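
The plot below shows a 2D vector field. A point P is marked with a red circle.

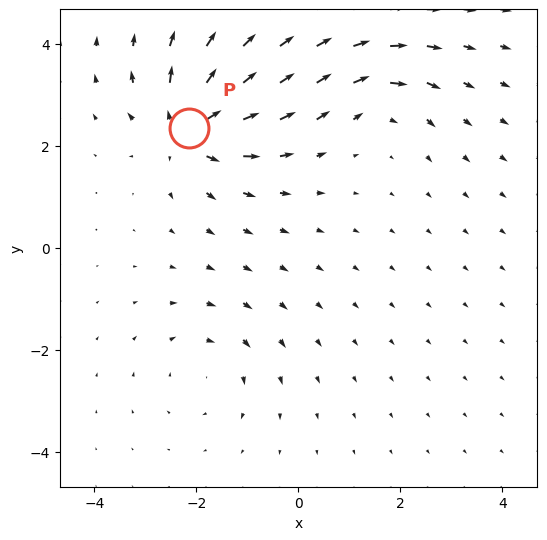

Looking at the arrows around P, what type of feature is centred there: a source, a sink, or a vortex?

source

At P (-2.2, 2.3) the arrows spread outward. Divergence about +6, curl ≈0 — positive divergence with near-zero curl is a source.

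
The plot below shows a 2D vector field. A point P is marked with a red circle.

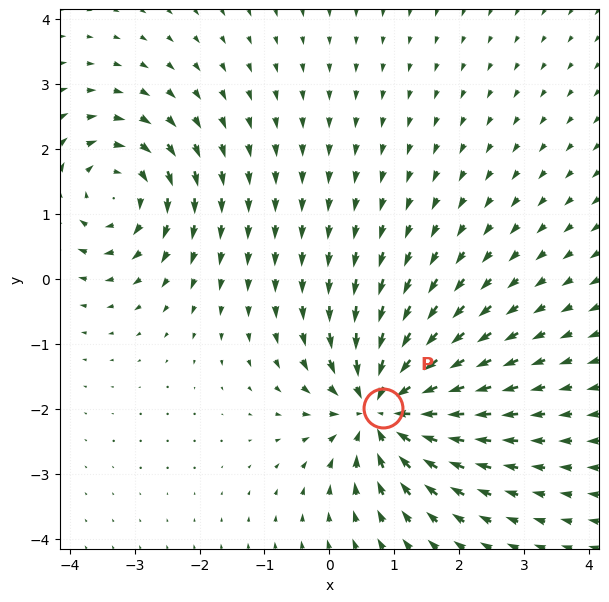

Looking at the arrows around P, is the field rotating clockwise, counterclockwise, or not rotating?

not rotating

Near P at (0.8, -2.0) the arrows show no circulation. The curl there is ≈0.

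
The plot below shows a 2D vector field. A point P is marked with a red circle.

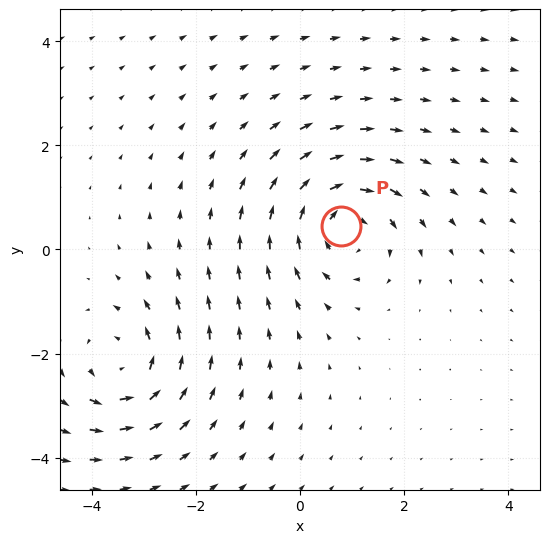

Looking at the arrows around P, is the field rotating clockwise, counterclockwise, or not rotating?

clockwise

Near P at (0.8, 0.4) the arrows circulate clockwise. The curl (z-component) there is about -5; negative curl means clockwise rotation.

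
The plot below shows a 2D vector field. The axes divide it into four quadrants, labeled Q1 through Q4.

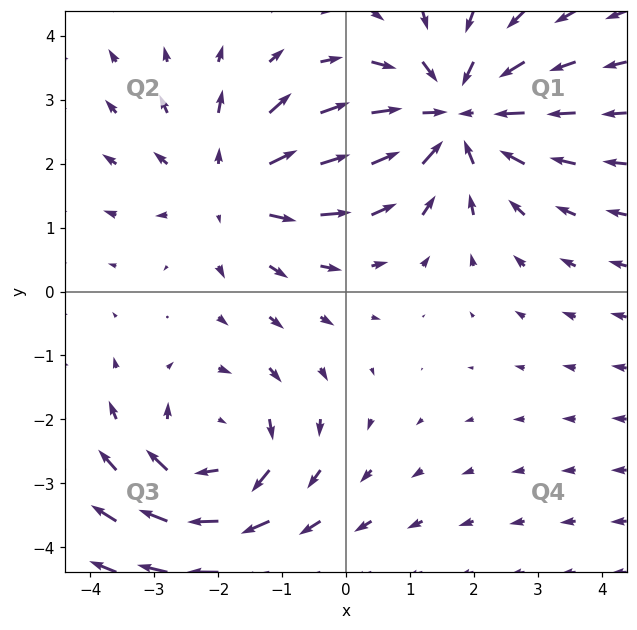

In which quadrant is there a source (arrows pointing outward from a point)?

Q2

The source sits at approximately (-1.8, 1.7), which lies in quadrant Q2. The divergence there is about +3, positive as expected for a source.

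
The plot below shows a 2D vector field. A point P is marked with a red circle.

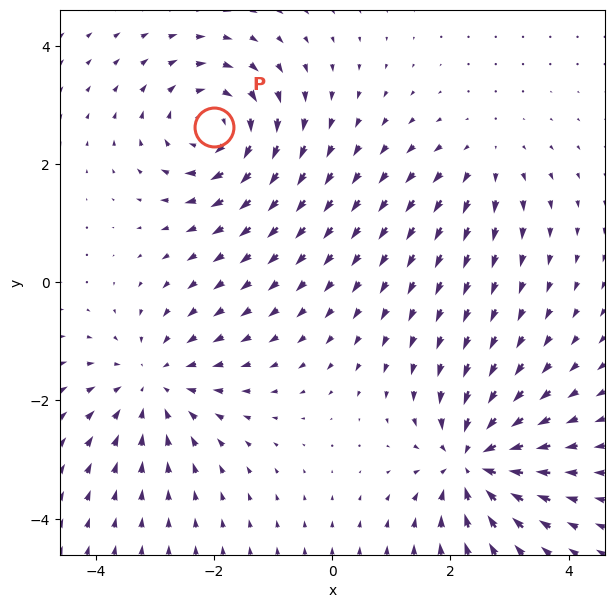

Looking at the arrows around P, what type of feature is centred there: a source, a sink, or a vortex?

vortex

At P (-2.0, 2.6) the arrows circulate clockwise. Divergence ≈0, curl about -5 — near-zero divergence with nonzero curl is a vortex.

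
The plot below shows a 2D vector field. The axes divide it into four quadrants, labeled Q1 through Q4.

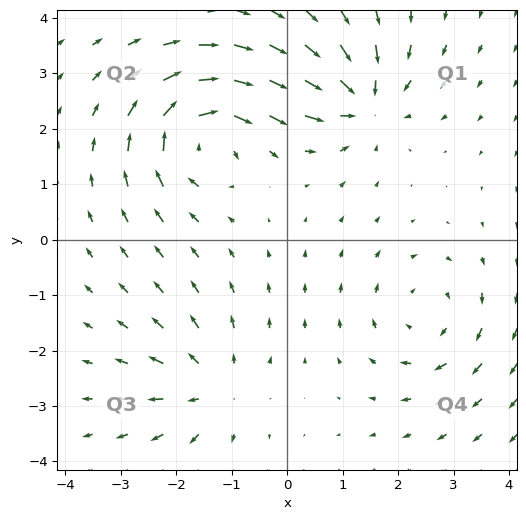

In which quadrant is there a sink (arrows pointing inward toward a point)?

Q1

The sink sits at approximately (1.3, 2.5), which lies in quadrant Q1. The divergence there is about -6, negative as expected for a sink.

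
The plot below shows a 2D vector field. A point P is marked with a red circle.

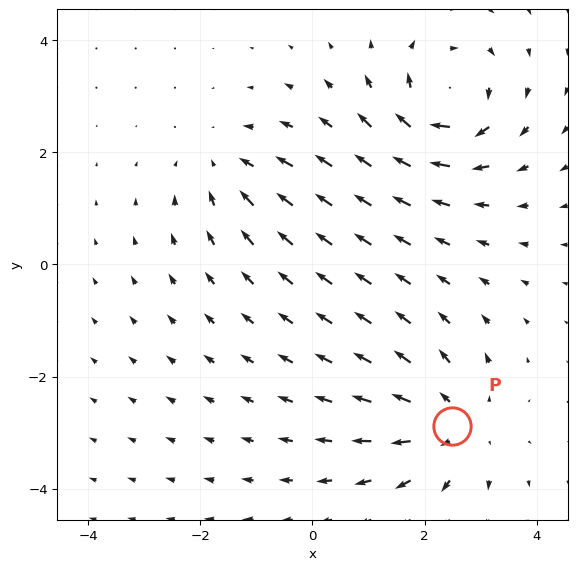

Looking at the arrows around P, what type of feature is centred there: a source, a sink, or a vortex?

At P (2.5, -2.9) the arrows spread outward. Divergence about +4, curl ≈0 — positive divergence with near-zero curl is a source.

source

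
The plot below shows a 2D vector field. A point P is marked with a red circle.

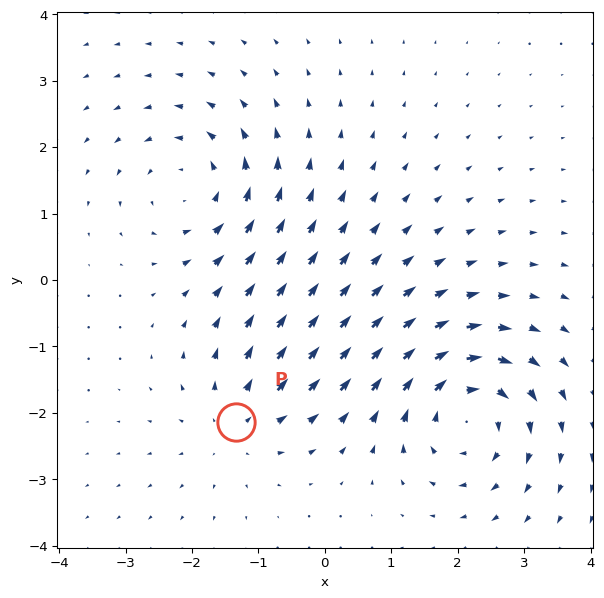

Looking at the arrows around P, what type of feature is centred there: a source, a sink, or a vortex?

At P (-1.3, -2.1) the arrows spread outward. Divergence about +3, curl ≈0 — positive divergence with near-zero curl is a source.

source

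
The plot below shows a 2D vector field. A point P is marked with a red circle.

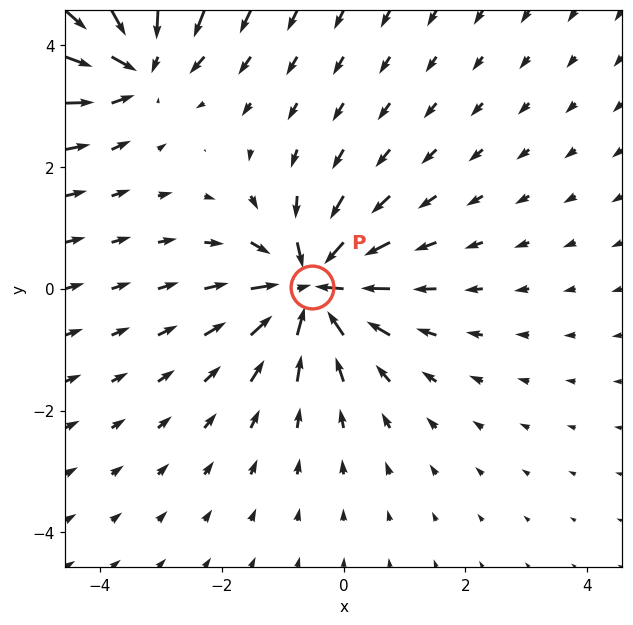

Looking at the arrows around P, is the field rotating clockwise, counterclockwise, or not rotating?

not rotating

Near P at (-0.5, 0.0) the arrows show no circulation. The curl there is ≈0.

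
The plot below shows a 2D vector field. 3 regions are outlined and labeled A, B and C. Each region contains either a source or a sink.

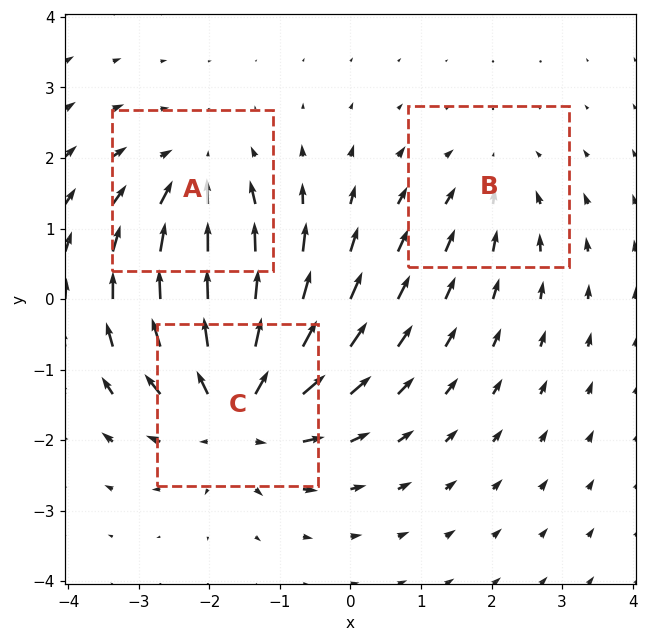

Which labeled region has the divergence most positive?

C

Divergence at each region's feature centre — A: about -3, B: about -2, C: about +4. Region C is most positive.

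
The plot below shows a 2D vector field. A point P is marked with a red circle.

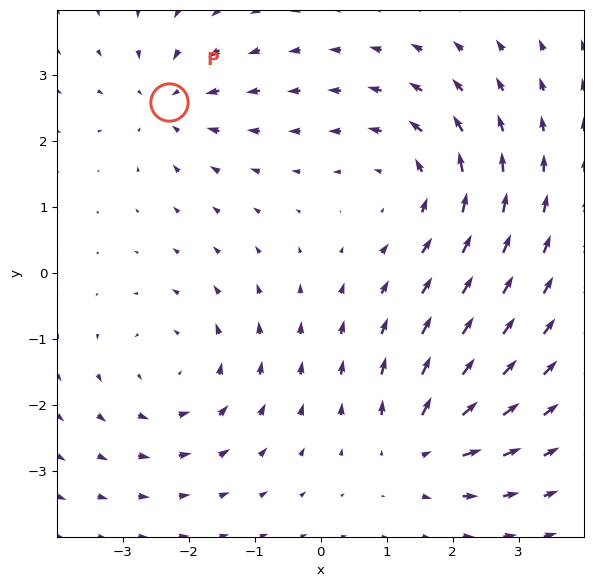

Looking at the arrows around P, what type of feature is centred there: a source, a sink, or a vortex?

At P (-2.3, 2.6) the arrows converge inward. Divergence about -4, curl ≈0 — negative divergence with near-zero curl is a sink.

sink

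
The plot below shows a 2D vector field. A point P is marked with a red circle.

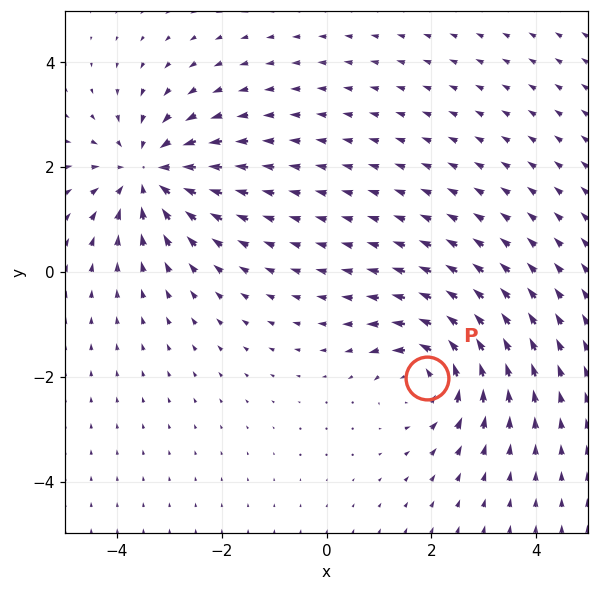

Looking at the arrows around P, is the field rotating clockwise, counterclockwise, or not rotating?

counterclockwise

Near P at (1.9, -2.0) the arrows circulate counterclockwise. The curl (z-component) there is about +4; positive curl means counterclockwise rotation.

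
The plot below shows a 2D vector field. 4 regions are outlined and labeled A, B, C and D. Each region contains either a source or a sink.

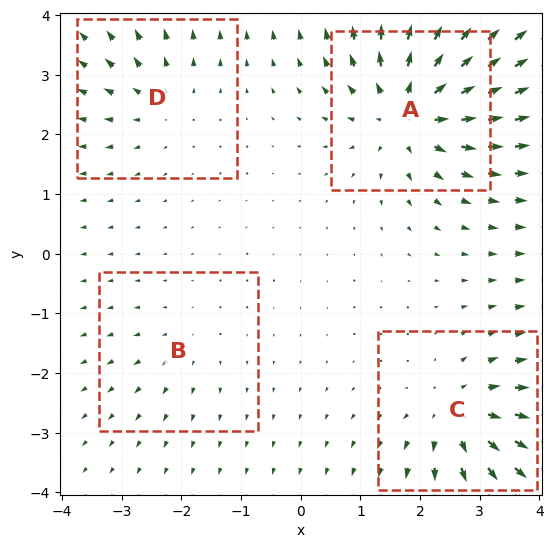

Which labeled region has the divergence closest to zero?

Divergence at each region's feature centre — A: about +8, B: about +2, C: about +6, D: about +4. Region B is closest to zero.

B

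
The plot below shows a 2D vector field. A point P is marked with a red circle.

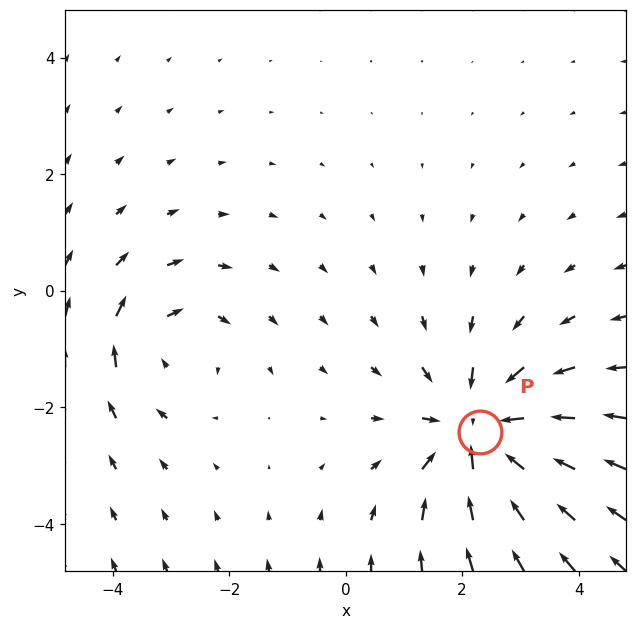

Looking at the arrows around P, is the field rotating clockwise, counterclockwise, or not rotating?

Near P at (2.3, -2.4) the arrows show no circulation. The curl there is ≈0.

not rotating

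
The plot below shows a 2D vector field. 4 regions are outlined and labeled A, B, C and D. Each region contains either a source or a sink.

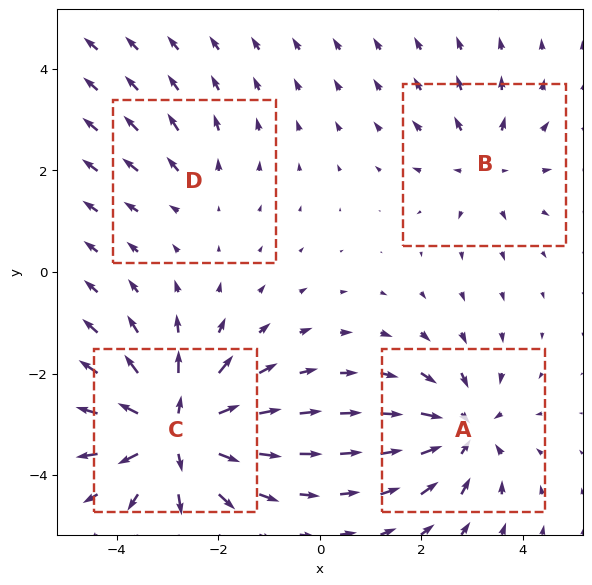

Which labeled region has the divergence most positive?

C

Divergence at each region's feature centre — A: about -5, B: about +4, C: about +8, D: about +2. Region C is most positive.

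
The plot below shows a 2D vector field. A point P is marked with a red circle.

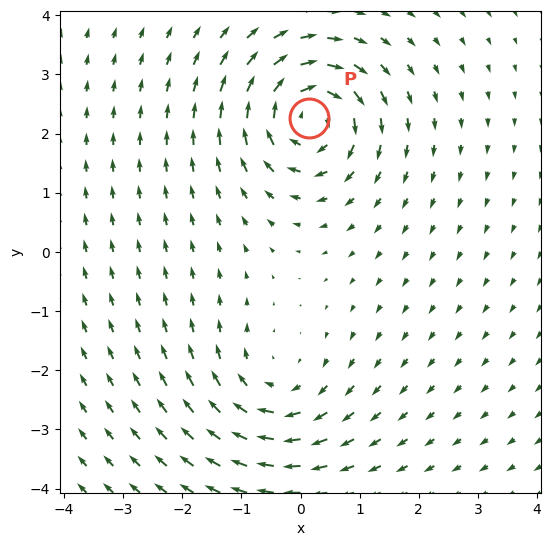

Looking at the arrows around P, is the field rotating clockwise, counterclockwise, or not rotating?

clockwise

Near P at (0.1, 2.3) the arrows circulate clockwise. The curl (z-component) there is about -5; negative curl means clockwise rotation.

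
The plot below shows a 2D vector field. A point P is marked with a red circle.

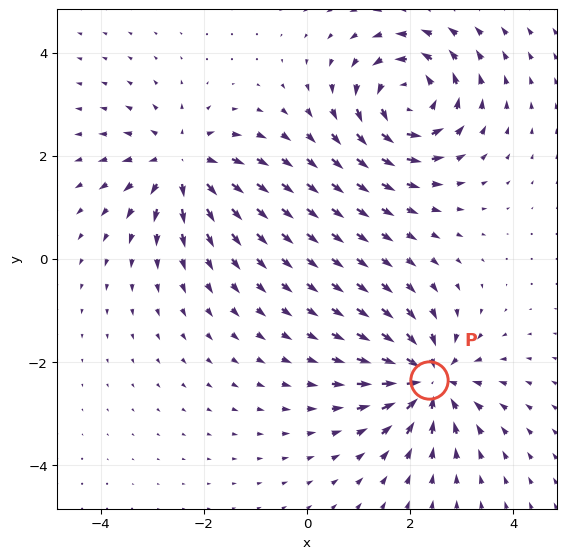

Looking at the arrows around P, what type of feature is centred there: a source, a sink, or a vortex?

At P (2.4, -2.3) the arrows converge inward. Divergence about -5, curl ≈0 — negative divergence with near-zero curl is a sink.

sink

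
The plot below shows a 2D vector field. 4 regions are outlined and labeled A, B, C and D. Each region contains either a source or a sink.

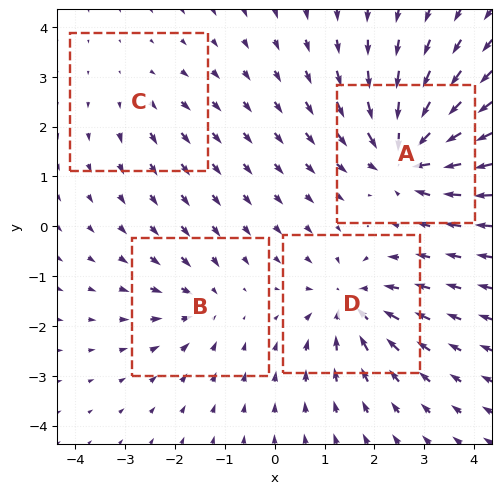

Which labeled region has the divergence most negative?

Divergence at each region's feature centre — A: about -8, B: about -4, C: about +3, D: about -6. Region A is most negative.

A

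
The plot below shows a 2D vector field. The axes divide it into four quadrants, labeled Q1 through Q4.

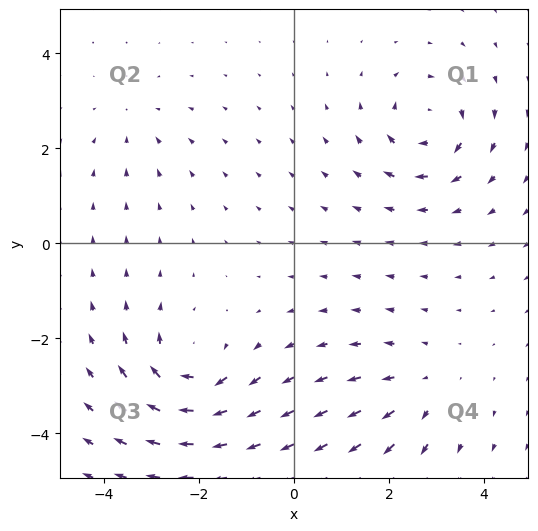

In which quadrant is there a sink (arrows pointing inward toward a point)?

The sink sits at approximately (-3.3, 2.6), which lies in quadrant Q2. The divergence there is about -2, negative as expected for a sink.

Q2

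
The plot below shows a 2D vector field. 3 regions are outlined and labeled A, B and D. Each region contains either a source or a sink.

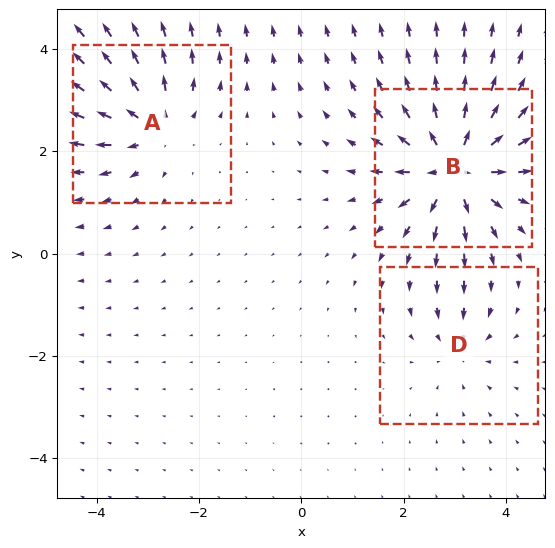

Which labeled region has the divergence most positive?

Divergence at each region's feature centre — A: about +4, B: about +6, D: about -2. Region B is most positive.

B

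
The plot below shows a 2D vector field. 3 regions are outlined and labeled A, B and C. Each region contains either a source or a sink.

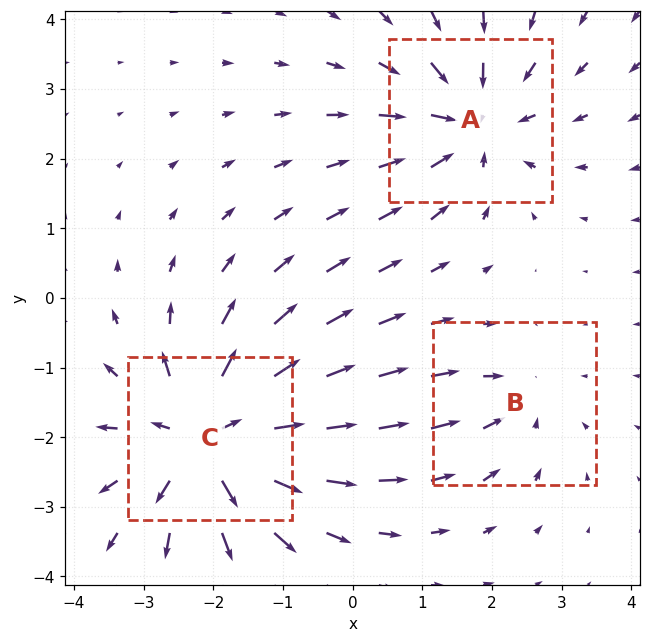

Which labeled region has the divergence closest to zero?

Divergence at each region's feature centre — A: about -4, B: about -2, C: about +5. Region B is closest to zero.

B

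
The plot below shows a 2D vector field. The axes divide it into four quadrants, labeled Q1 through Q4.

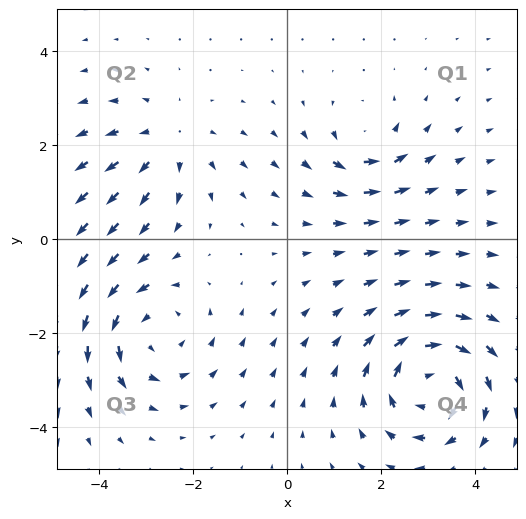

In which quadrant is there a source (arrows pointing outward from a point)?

The source sits at approximately (-2.5, 2.1), which lies in quadrant Q2. The divergence there is about +3, positive as expected for a source.

Q2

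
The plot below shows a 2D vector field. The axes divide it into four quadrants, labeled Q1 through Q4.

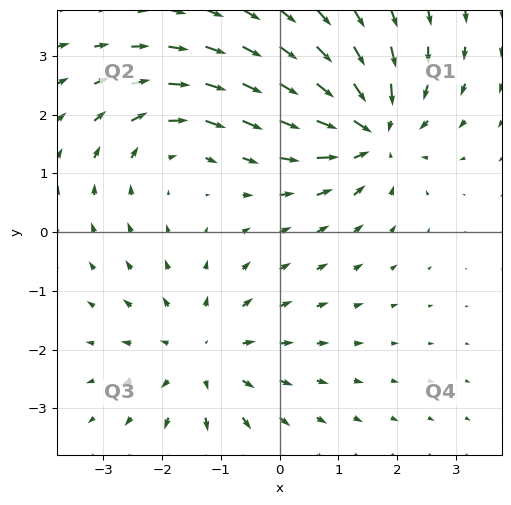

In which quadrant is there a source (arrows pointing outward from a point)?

The source sits at approximately (-1.3, -2.1), which lies in quadrant Q3. The divergence there is about +3, positive as expected for a source.

Q3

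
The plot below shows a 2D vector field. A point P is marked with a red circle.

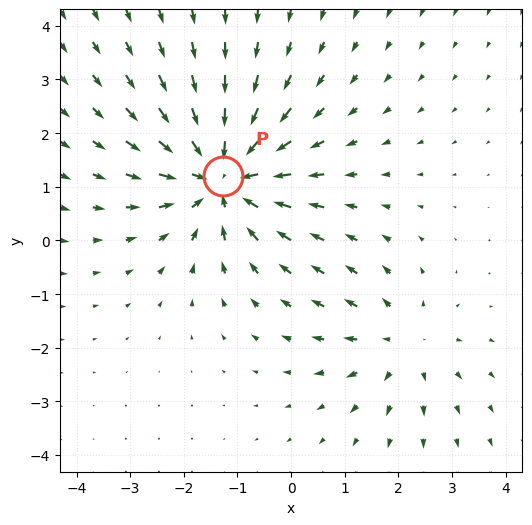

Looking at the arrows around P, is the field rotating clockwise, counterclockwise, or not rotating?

not rotating

Near P at (-1.3, 1.2) the arrows show no circulation. The curl there is ≈0.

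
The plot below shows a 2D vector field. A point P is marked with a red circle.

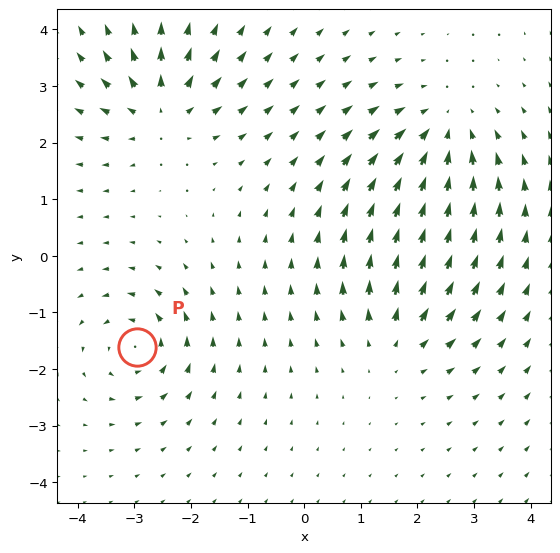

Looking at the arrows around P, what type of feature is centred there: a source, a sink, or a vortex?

vortex

At P (-3.0, -1.6) the arrows circulate counterclockwise. Divergence ≈0, curl about +4 — near-zero divergence with nonzero curl is a vortex.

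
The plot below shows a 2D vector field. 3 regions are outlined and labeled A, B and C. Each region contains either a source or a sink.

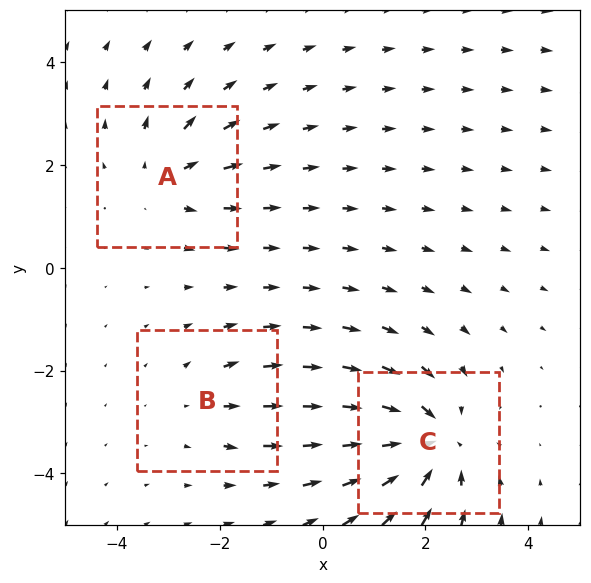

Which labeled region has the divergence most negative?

Divergence at each region's feature centre — A: about +3, B: about +2, C: about -5. Region C is most negative.

C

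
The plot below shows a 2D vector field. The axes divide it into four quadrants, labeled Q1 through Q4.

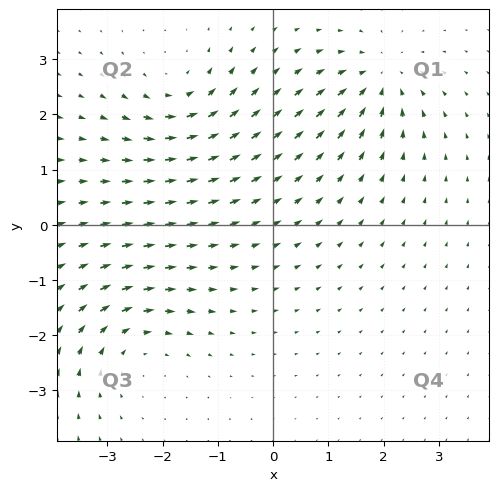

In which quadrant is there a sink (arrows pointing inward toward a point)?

Q1

The sink sits at approximately (1.9, 2.6), which lies in quadrant Q1. The divergence there is about -4, negative as expected for a sink.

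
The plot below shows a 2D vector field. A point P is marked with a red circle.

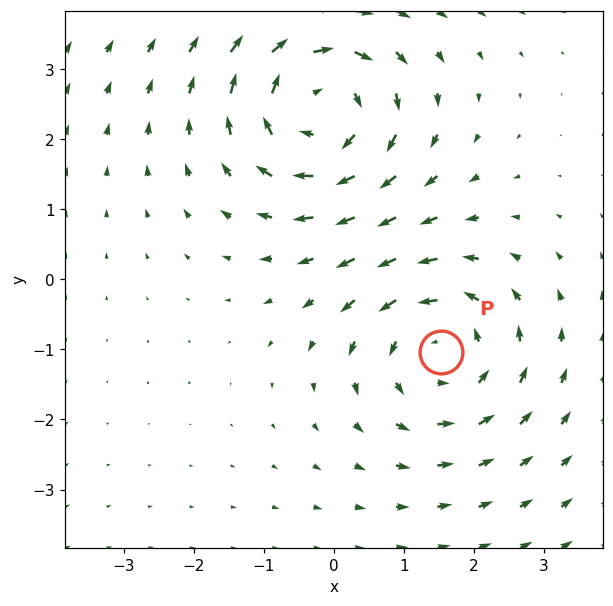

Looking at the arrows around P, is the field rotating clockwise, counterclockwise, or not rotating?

counterclockwise

Near P at (1.5, -1.0) the arrows circulate counterclockwise. The curl (z-component) there is about +3; positive curl means counterclockwise rotation.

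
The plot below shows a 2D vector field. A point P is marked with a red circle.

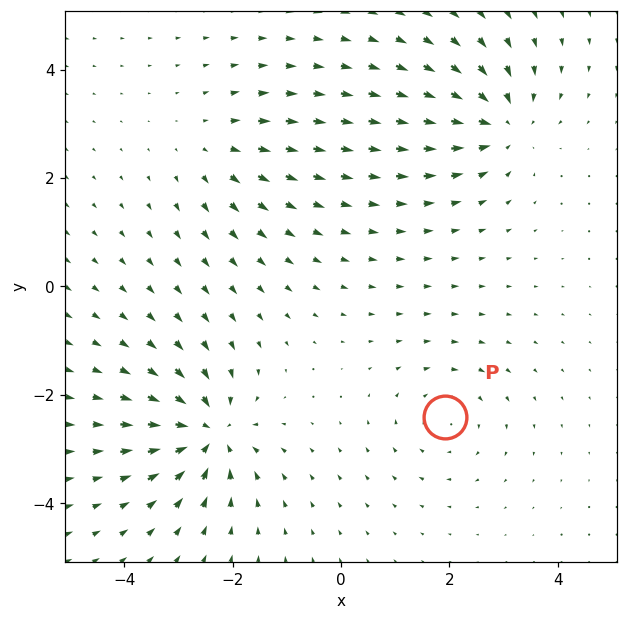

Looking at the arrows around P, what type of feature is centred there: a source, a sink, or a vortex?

At P (1.9, -2.4) the arrows circulate clockwise. Divergence ≈0, curl about -3 — near-zero divergence with nonzero curl is a vortex.

vortex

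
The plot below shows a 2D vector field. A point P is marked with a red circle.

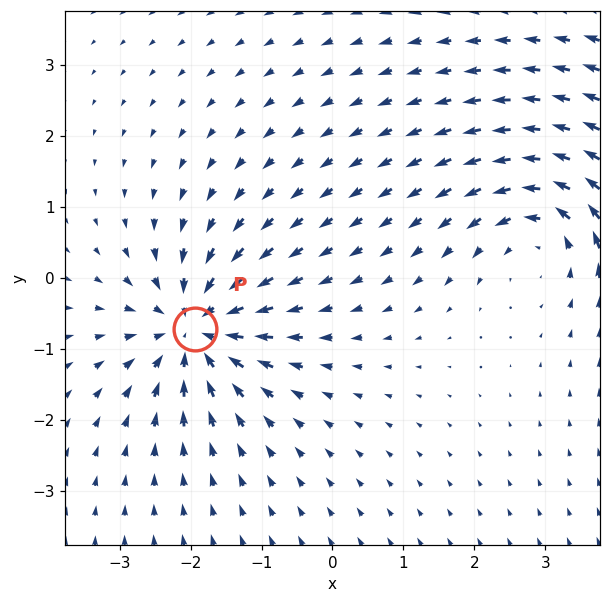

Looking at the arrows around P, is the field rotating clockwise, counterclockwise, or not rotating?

Near P at (-1.9, -0.7) the arrows show no circulation. The curl there is ≈0.

not rotating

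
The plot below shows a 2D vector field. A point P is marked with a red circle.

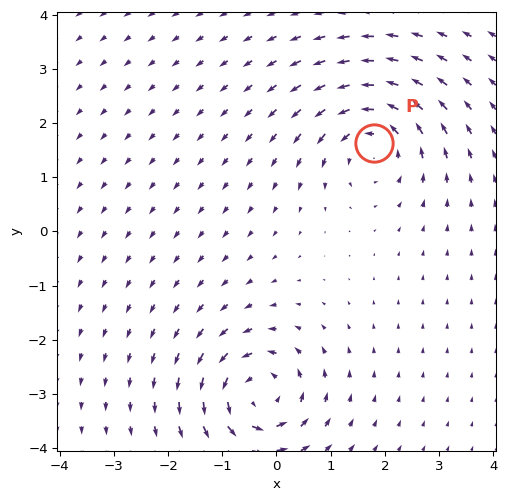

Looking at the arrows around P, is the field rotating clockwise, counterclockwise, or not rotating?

Near P at (1.8, 1.6) the arrows circulate counterclockwise. The curl (z-component) there is about +5; positive curl means counterclockwise rotation.

counterclockwise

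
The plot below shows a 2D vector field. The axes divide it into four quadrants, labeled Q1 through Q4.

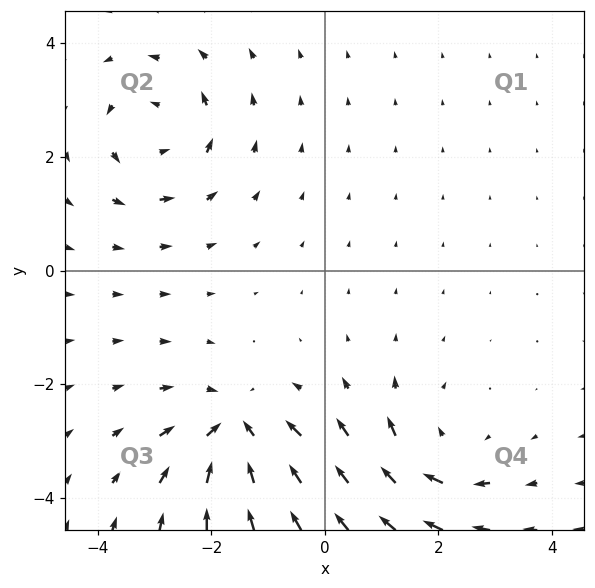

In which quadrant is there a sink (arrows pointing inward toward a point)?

Q3

The sink sits at approximately (-1.6, -2.8), which lies in quadrant Q3. The divergence there is about -6, negative as expected for a sink.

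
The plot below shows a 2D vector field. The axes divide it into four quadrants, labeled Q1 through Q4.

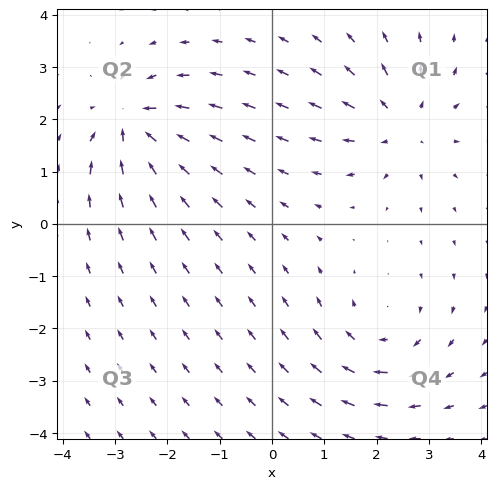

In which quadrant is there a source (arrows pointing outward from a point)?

Q1

The source sits at approximately (2.5, 1.9), which lies in quadrant Q1. The divergence there is about +4, positive as expected for a source.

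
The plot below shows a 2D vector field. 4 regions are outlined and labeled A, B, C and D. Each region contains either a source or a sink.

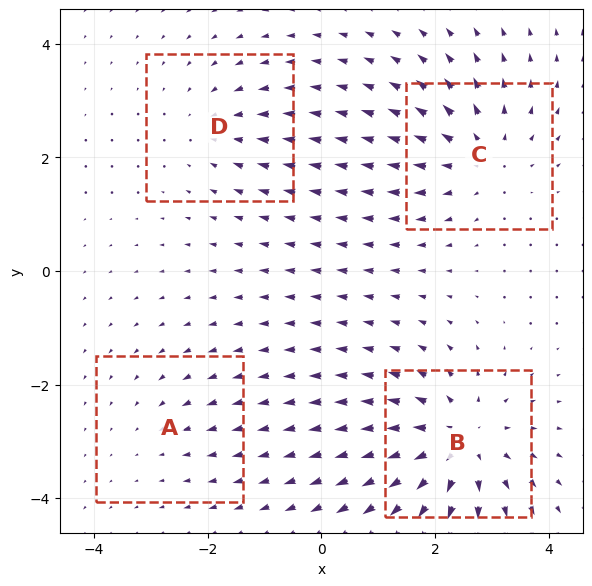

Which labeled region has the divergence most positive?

Divergence at each region's feature centre — A: about -2, B: about +6, C: about +5, D: about -3. Region B is most positive.

B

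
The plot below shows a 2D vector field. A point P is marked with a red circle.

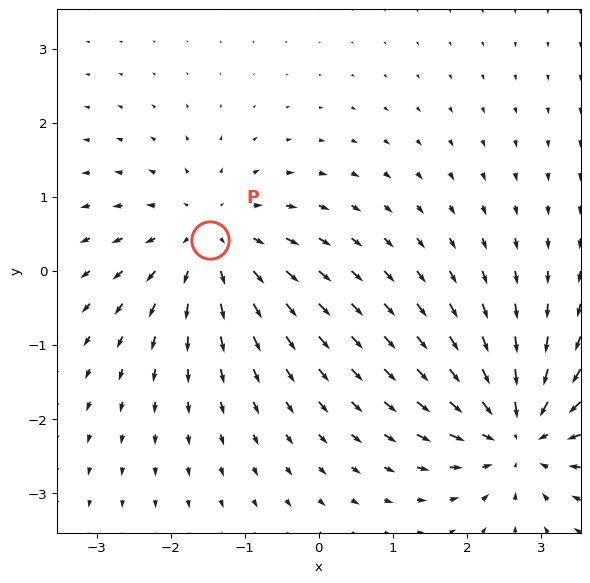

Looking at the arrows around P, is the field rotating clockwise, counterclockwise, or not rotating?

not rotating

Near P at (-1.5, 0.4) the arrows show no circulation. The curl there is ≈0.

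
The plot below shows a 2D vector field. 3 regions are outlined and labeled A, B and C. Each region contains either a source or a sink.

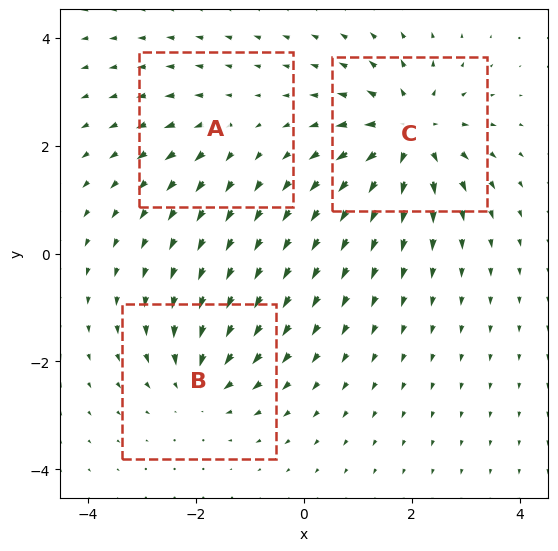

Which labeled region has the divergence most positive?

Divergence at each region's feature centre — A: about +2, B: about -4, C: about +6. Region C is most positive.

C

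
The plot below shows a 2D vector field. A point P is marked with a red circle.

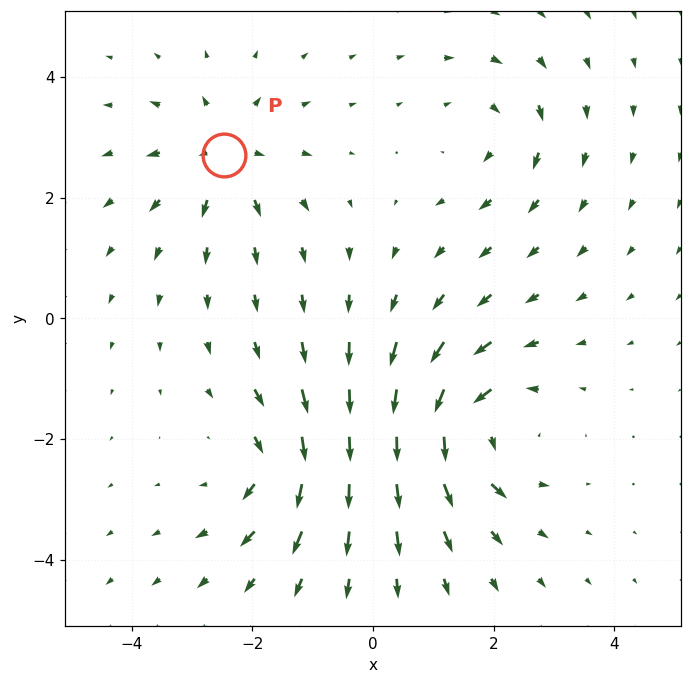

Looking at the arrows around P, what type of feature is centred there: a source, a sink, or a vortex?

source

At P (-2.5, 2.7) the arrows spread outward. Divergence about +4, curl ≈0 — positive divergence with near-zero curl is a source.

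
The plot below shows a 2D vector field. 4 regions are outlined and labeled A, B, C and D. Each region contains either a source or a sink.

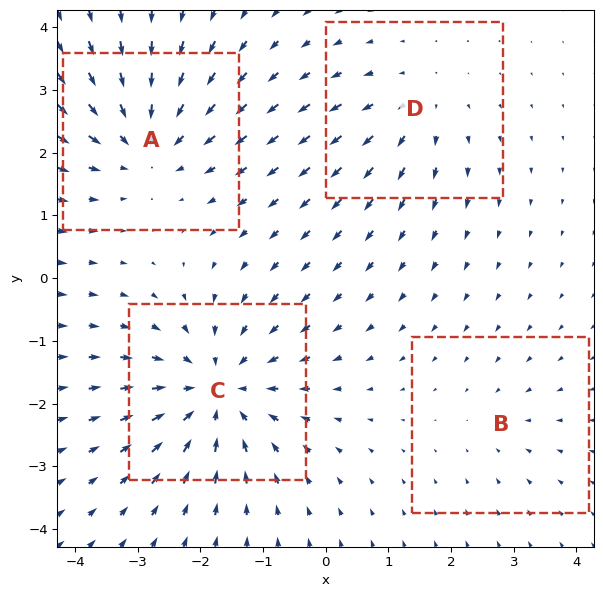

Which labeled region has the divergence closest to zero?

Divergence at each region's feature centre — A: about -5, B: about -2, C: about -6, D: about +3. Region B is closest to zero.

B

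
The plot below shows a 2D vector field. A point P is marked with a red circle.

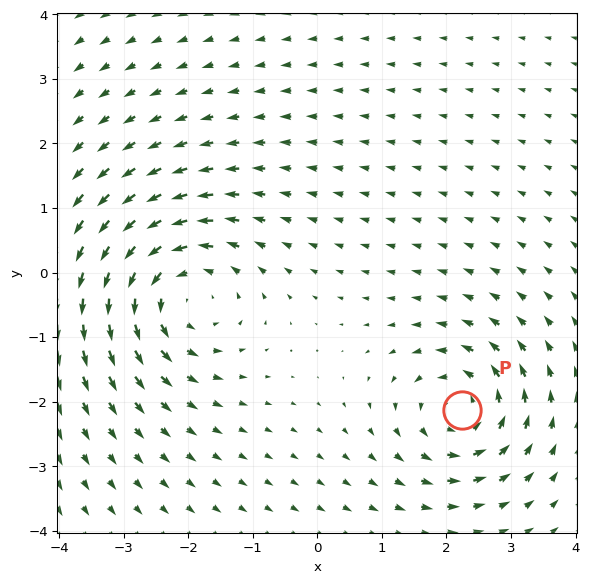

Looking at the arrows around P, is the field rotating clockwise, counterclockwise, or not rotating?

Near P at (2.2, -2.1) the arrows circulate counterclockwise. The curl (z-component) there is about +5; positive curl means counterclockwise rotation.

counterclockwise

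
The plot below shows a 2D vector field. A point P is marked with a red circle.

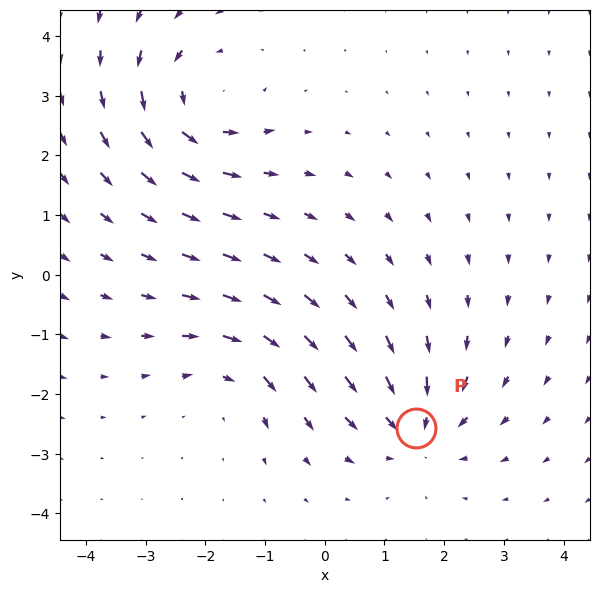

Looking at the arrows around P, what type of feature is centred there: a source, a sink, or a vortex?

sink

At P (1.5, -2.6) the arrows converge inward. Divergence about -4, curl ≈0 — negative divergence with near-zero curl is a sink.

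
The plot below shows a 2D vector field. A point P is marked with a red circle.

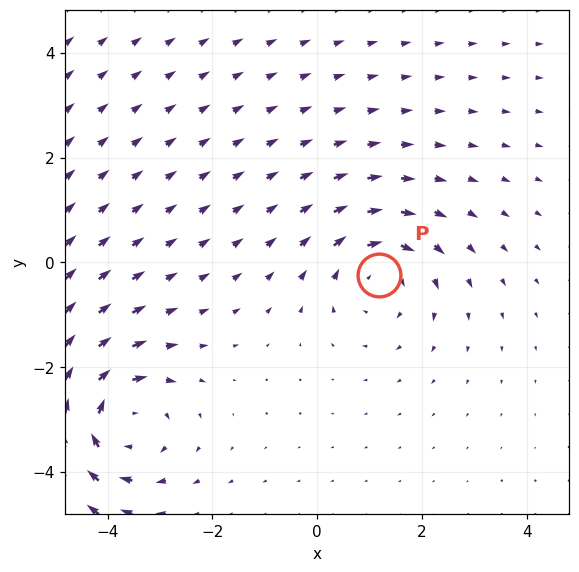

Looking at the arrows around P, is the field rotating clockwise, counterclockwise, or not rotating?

clockwise

Near P at (1.2, -0.2) the arrows circulate clockwise. The curl (z-component) there is about -3; negative curl means clockwise rotation.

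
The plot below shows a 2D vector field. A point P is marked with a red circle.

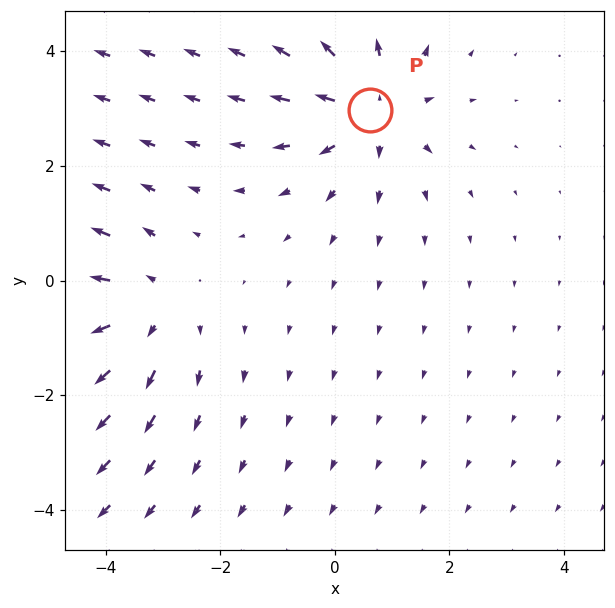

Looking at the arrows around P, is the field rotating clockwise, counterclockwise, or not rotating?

not rotating

Near P at (0.6, 3.0) the arrows show no circulation. The curl there is ≈0.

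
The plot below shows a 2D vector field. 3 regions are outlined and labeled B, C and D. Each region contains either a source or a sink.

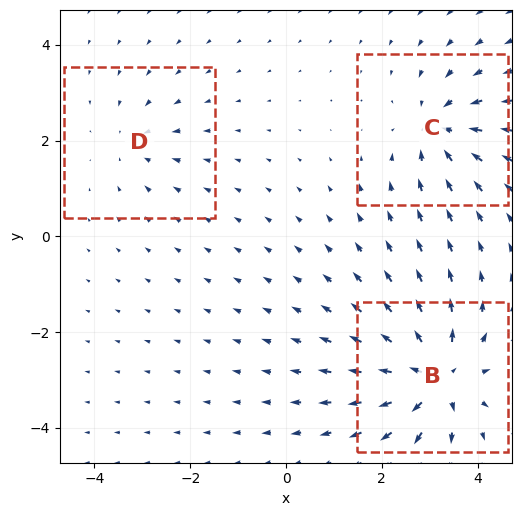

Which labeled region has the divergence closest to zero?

Divergence at each region's feature centre — B: about +6, C: about -4, D: about -2. Region D is closest to zero.

D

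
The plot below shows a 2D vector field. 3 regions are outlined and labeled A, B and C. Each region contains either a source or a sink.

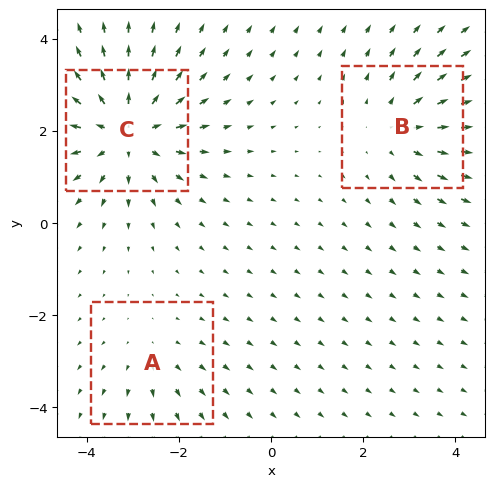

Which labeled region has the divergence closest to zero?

A

Divergence at each region's feature centre — A: about +2, B: about +3, C: about +4. Region A is closest to zero.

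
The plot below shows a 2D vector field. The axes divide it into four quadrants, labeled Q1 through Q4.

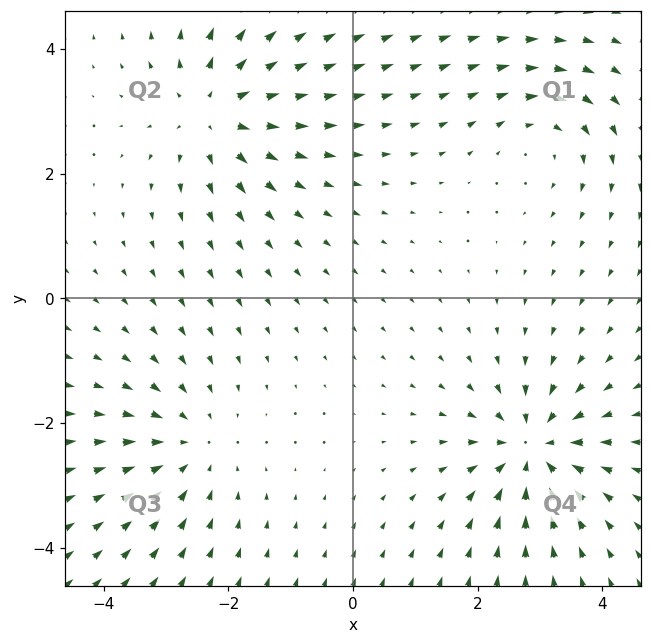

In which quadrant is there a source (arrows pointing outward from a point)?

The source sits at approximately (-2.2, 3.0), which lies in quadrant Q2. The divergence there is about +5, positive as expected for a source.

Q2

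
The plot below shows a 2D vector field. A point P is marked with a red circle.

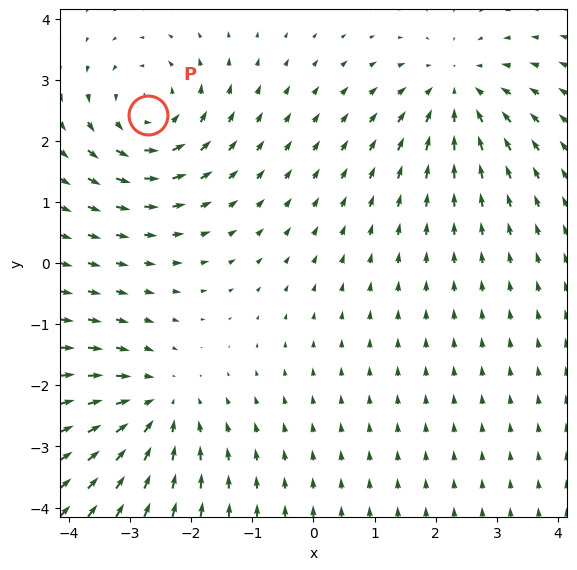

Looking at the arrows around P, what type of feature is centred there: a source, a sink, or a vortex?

At P (-2.7, 2.4) the arrows circulate counterclockwise. Divergence ≈0, curl about +4 — near-zero divergence with nonzero curl is a vortex.

vortex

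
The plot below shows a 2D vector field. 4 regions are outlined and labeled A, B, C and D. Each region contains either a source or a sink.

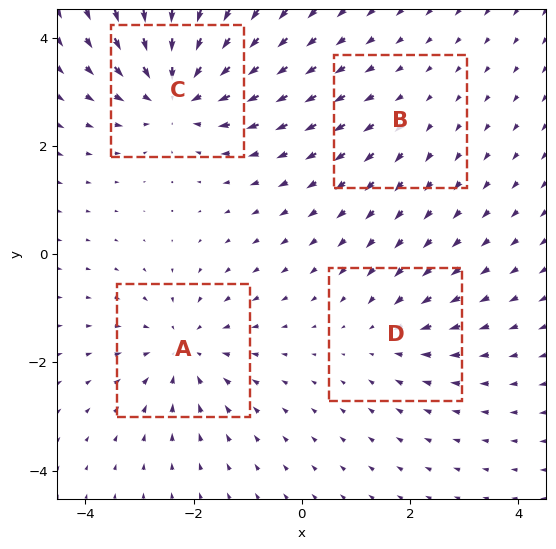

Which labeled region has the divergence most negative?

C

Divergence at each region's feature centre — A: about -5, B: about +2, C: about -7, D: about -3. Region C is most negative.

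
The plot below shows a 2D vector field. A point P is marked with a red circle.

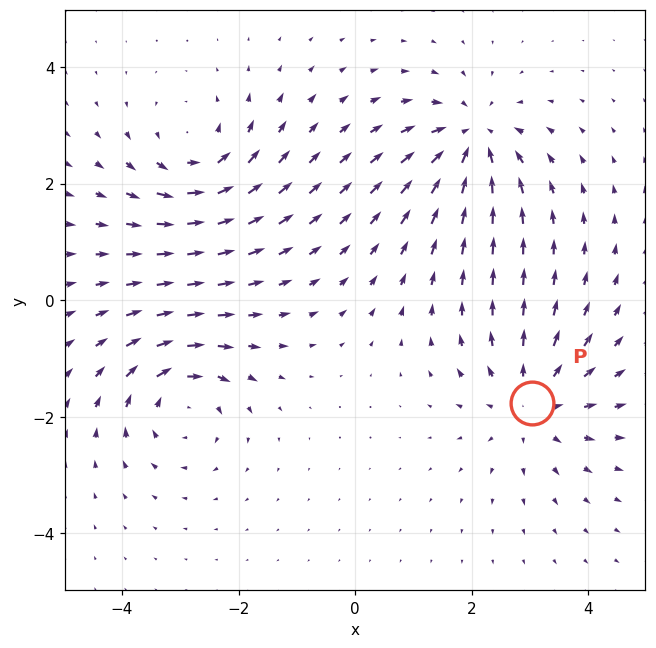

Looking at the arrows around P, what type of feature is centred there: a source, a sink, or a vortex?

source

At P (3.0, -1.8) the arrows spread outward. Divergence about +5, curl ≈0 — positive divergence with near-zero curl is a source.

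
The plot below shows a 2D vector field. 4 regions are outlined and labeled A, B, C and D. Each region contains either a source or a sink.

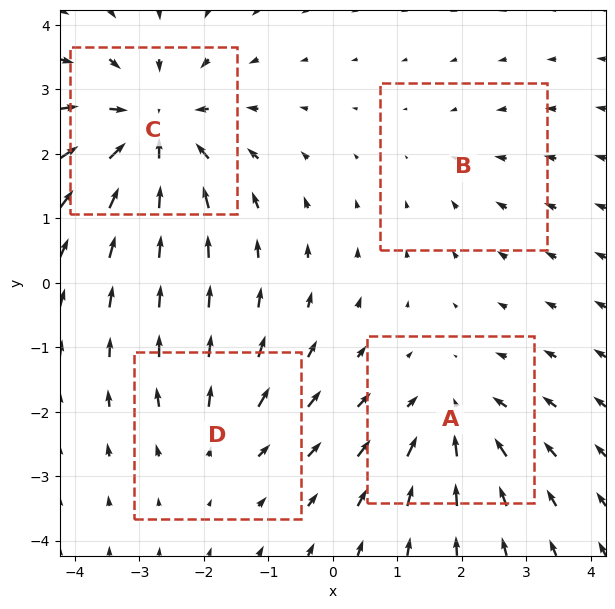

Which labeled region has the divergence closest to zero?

Divergence at each region's feature centre — A: about -4, B: about -2, C: about -6, D: about +3. Region B is closest to zero.

B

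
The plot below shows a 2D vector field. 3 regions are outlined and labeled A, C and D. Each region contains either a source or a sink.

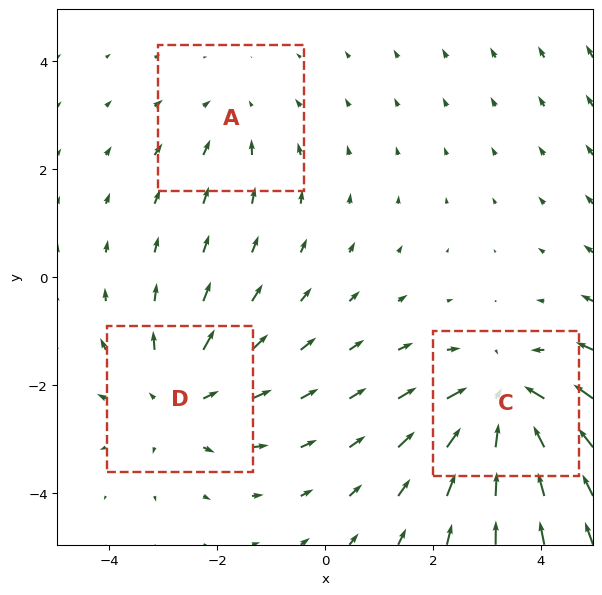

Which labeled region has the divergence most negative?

Divergence at each region's feature centre — A: about -2, C: about -4, D: about +3. Region C is most negative.

C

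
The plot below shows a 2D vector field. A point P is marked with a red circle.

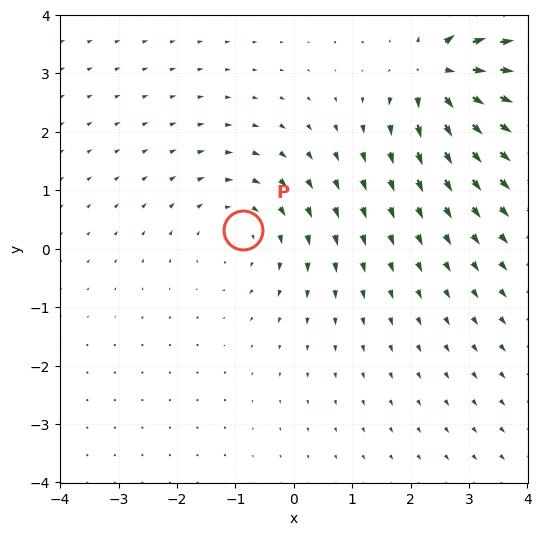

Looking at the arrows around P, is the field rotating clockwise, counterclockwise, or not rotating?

Near P at (-0.9, 0.3) the arrows circulate clockwise. The curl (z-component) there is about -3; negative curl means clockwise rotation.

clockwise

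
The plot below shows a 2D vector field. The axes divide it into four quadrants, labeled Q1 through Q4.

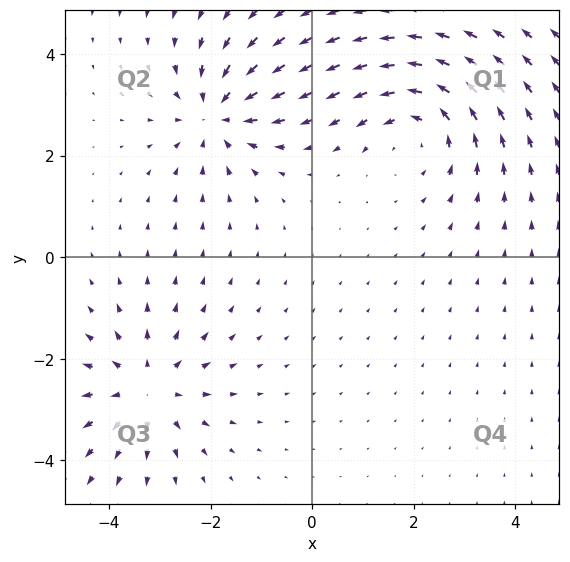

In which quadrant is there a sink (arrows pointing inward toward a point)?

The sink sits at approximately (-1.9, 2.8), which lies in quadrant Q2. The divergence there is about -5, negative as expected for a sink.

Q2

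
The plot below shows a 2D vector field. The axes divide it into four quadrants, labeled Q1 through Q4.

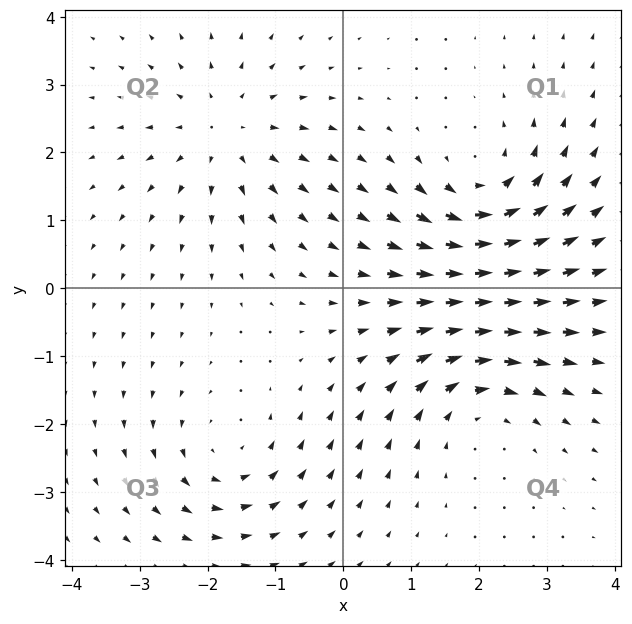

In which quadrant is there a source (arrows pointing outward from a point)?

Q2

The source sits at approximately (-1.7, 2.3), which lies in quadrant Q2. The divergence there is about +3, positive as expected for a source.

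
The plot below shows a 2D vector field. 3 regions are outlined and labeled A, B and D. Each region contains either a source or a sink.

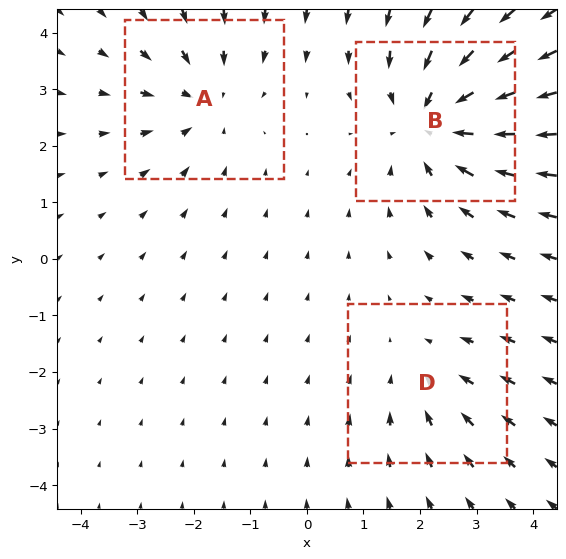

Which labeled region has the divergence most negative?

B

Divergence at each region's feature centre — A: about -3, B: about -4, D: about -2. Region B is most negative.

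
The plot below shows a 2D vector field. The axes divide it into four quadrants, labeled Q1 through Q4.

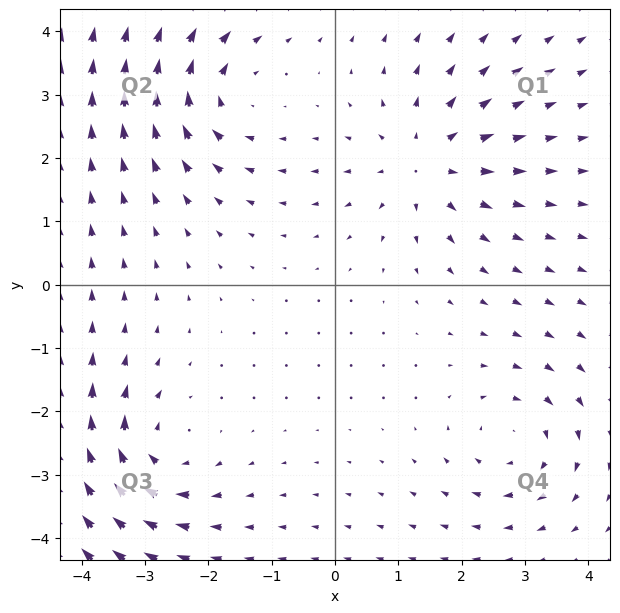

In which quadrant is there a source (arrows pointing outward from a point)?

The source sits at approximately (1.4, 1.9), which lies in quadrant Q1. The divergence there is about +4, positive as expected for a source.

Q1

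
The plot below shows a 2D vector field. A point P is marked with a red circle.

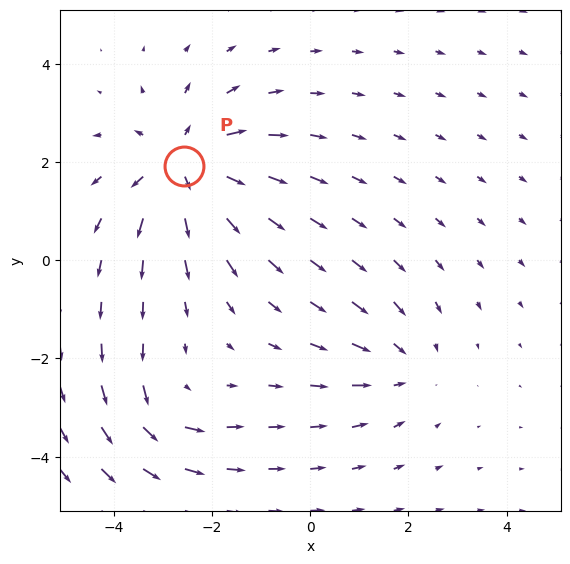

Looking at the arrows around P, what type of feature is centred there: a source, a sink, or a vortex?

source

At P (-2.6, 1.9) the arrows spread outward. Divergence about +5, curl ≈0 — positive divergence with near-zero curl is a source.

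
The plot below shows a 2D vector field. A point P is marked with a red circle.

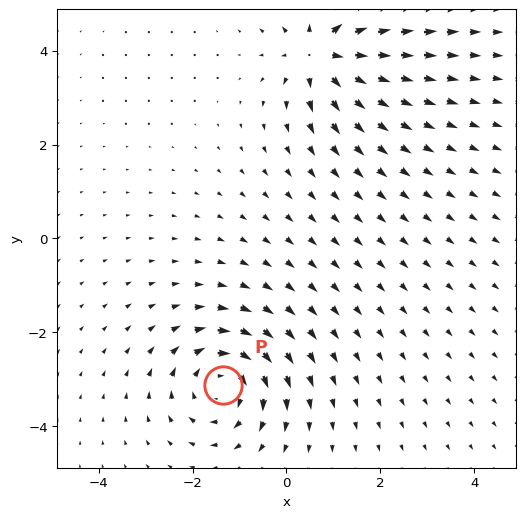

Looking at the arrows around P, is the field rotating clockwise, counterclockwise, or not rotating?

clockwise

Near P at (-1.4, -3.1) the arrows circulate clockwise. The curl (z-component) there is about -4; negative curl means clockwise rotation.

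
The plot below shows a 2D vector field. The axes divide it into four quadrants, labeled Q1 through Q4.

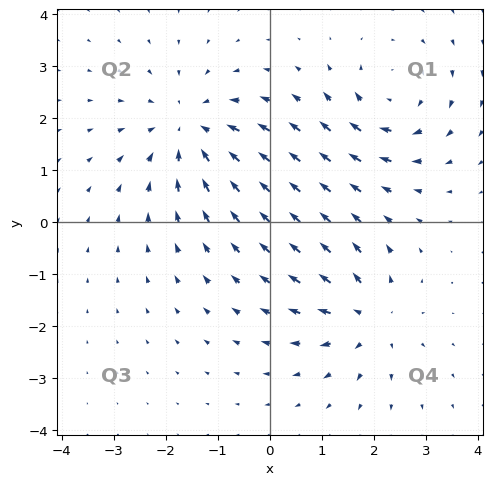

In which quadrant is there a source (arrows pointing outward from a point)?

Q4

The source sits at approximately (1.9, -1.8), which lies in quadrant Q4. The divergence there is about +4, positive as expected for a source.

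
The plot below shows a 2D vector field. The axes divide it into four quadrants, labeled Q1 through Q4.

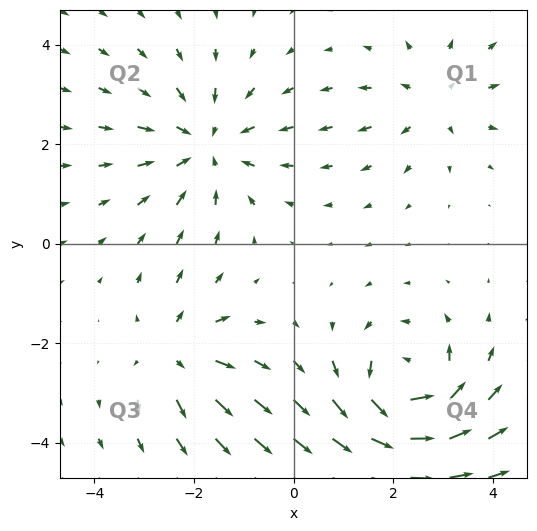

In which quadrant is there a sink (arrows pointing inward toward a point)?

Q2

The sink sits at approximately (-1.7, 2.0), which lies in quadrant Q2. The divergence there is about -3, negative as expected for a sink.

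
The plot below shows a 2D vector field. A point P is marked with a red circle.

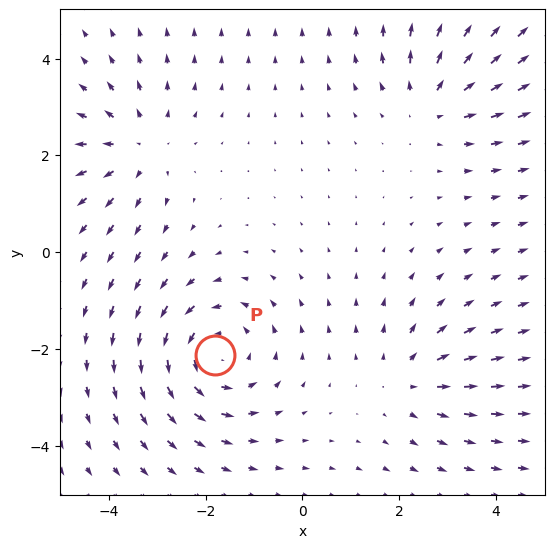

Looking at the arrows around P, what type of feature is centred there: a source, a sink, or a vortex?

At P (-1.8, -2.1) the arrows circulate counterclockwise. Divergence ≈0, curl about +4 — near-zero divergence with nonzero curl is a vortex.

vortex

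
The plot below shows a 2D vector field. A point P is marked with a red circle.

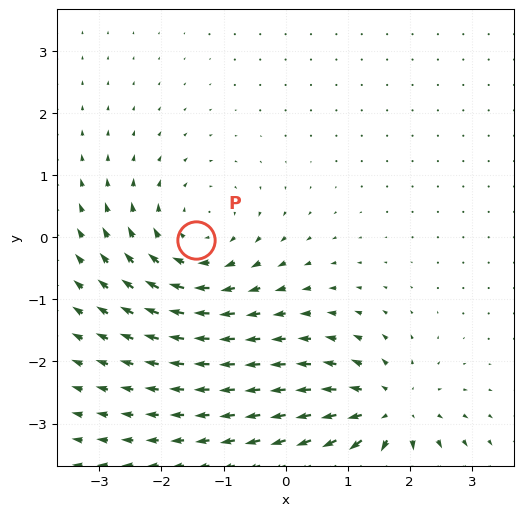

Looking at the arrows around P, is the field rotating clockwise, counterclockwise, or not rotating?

clockwise

Near P at (-1.4, -0.0) the arrows circulate clockwise. The curl (z-component) there is about -4; negative curl means clockwise rotation.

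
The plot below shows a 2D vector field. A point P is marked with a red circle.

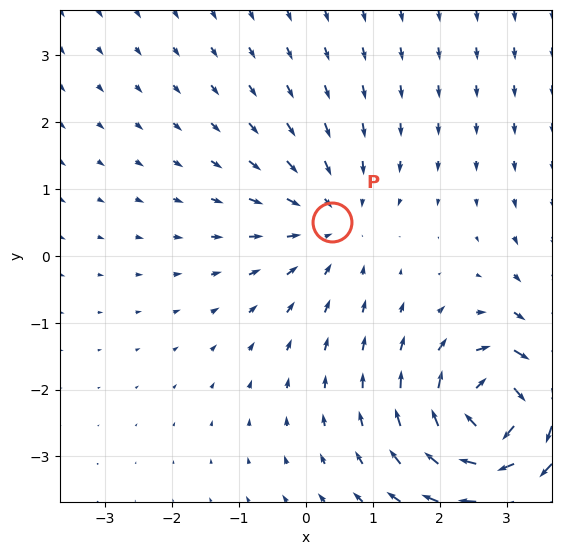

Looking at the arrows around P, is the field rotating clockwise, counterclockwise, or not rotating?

Near P at (0.4, 0.5) the arrows show no circulation. The curl there is ≈0.

not rotating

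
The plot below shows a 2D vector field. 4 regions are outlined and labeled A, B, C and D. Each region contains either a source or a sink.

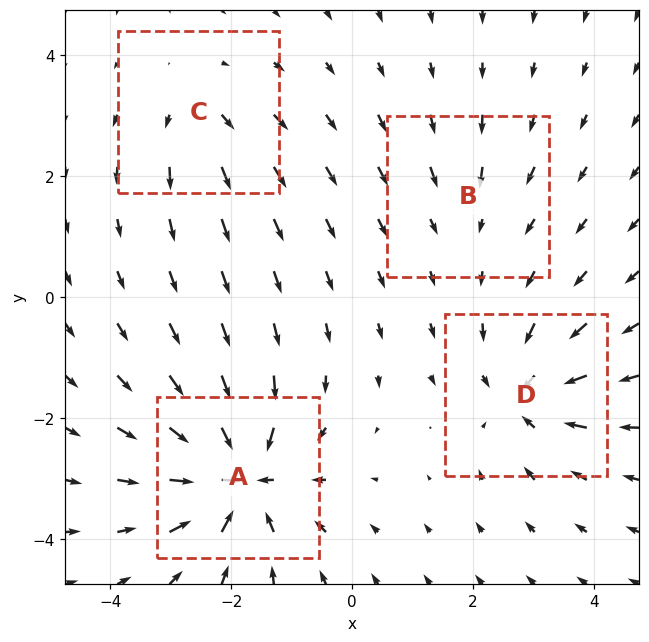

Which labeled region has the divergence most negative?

A

Divergence at each region's feature centre — A: about -9, B: about -2, C: about +4, D: about -6. Region A is most negative.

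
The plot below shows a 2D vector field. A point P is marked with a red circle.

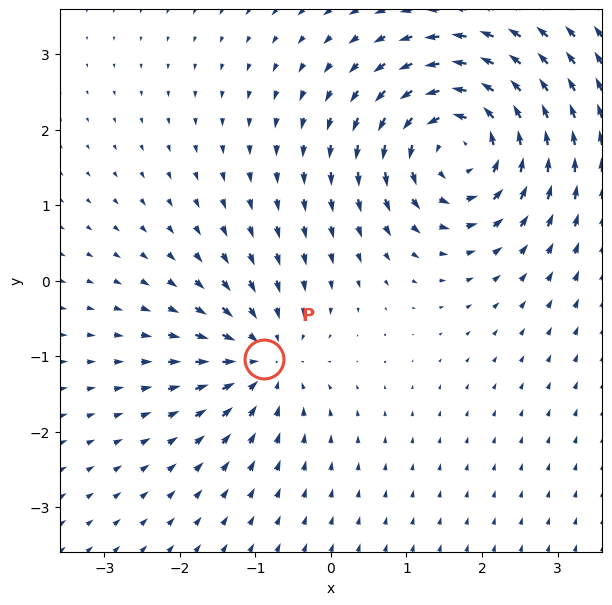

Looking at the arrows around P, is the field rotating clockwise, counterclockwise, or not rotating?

Near P at (-0.9, -1.0) the arrows show no circulation. The curl there is ≈0.

not rotating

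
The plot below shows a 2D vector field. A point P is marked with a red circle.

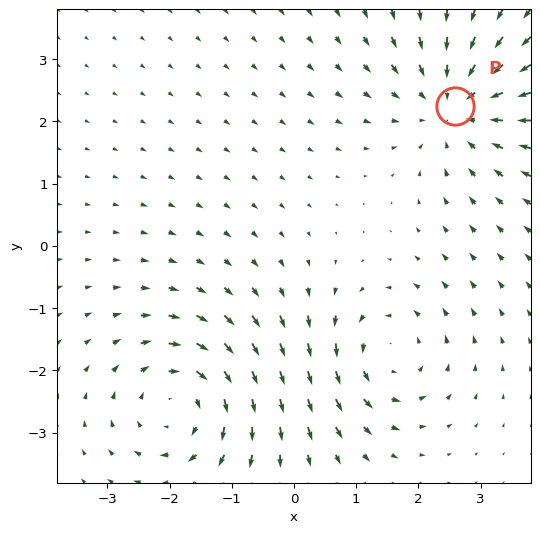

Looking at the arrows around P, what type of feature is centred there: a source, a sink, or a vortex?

sink

At P (2.6, 2.2) the arrows converge inward. Divergence about -4, curl ≈0 — negative divergence with near-zero curl is a sink.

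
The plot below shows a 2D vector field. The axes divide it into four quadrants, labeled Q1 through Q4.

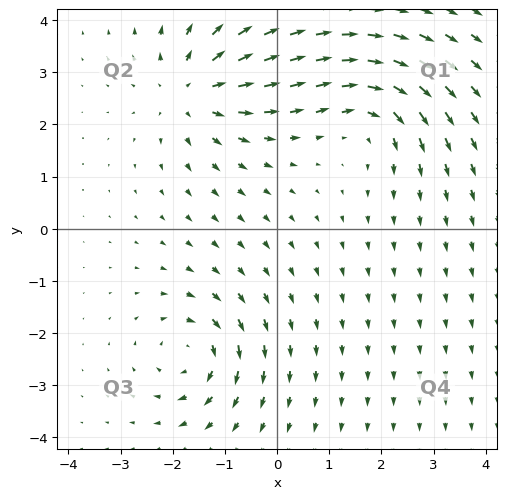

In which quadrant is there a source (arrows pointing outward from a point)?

The source sits at approximately (-1.6, 2.6), which lies in quadrant Q2. The divergence there is about +4, positive as expected for a source.

Q2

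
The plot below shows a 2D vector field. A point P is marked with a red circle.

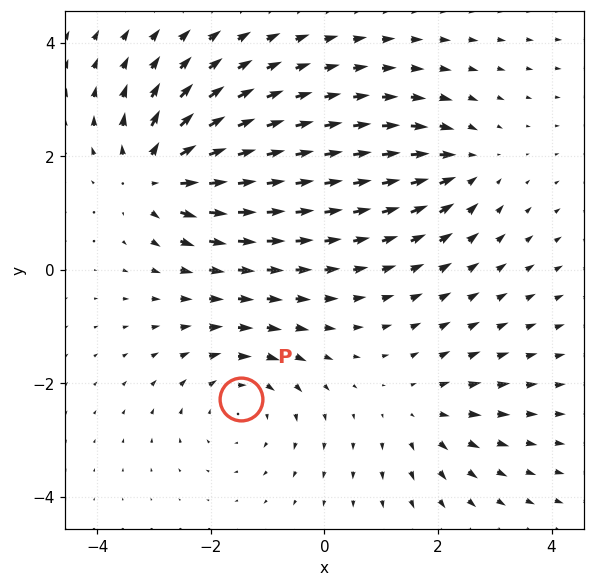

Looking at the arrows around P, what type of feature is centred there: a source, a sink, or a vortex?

vortex

At P (-1.5, -2.3) the arrows circulate clockwise. Divergence ≈0, curl about -3 — near-zero divergence with nonzero curl is a vortex.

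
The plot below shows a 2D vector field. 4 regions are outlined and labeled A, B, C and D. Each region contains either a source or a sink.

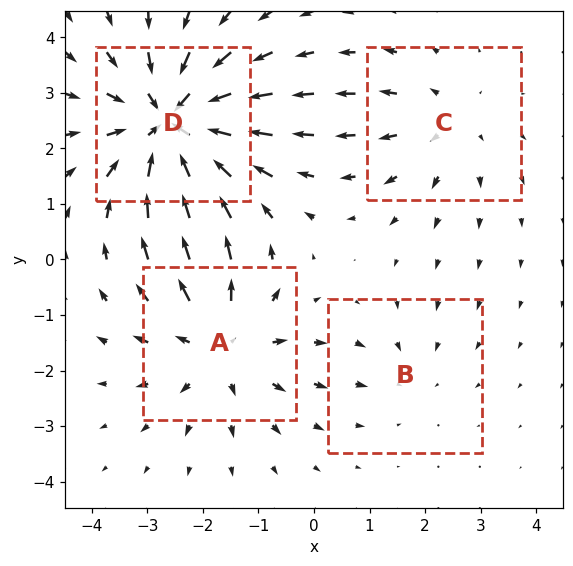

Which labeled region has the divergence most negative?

Divergence at each region's feature centre — A: about +4, B: about -2, C: about +3, D: about -6. Region D is most negative.

D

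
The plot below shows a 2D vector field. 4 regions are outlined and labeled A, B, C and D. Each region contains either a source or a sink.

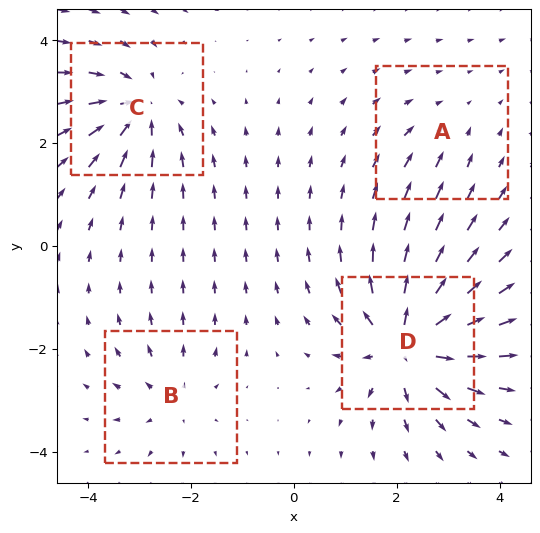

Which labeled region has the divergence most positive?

Divergence at each region's feature centre — A: about -2, B: about +4, C: about -6, D: about +9. Region D is most positive.

D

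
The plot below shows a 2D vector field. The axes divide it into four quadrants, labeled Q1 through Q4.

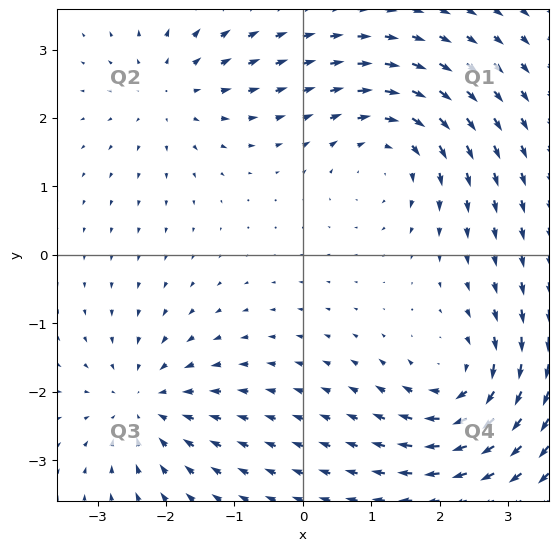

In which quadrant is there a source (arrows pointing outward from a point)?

The source sits at approximately (-1.9, 2.4), which lies in quadrant Q2. The divergence there is about +4, positive as expected for a source.

Q2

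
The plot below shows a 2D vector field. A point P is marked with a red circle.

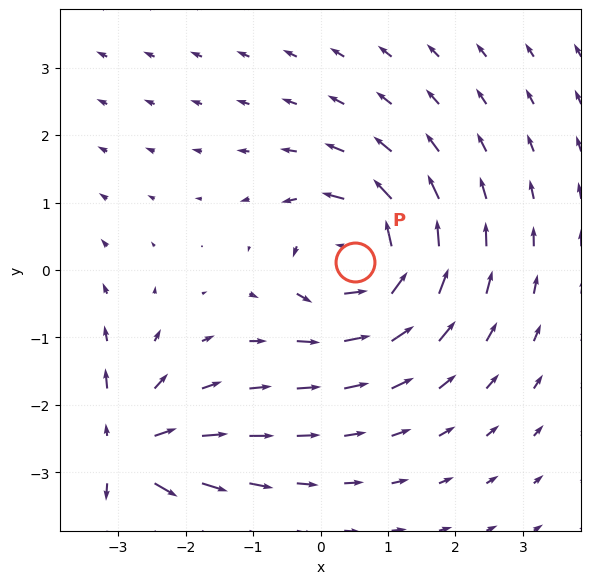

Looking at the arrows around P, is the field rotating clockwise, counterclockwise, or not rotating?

counterclockwise

Near P at (0.5, 0.1) the arrows circulate counterclockwise. The curl (z-component) there is about +5; positive curl means counterclockwise rotation.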